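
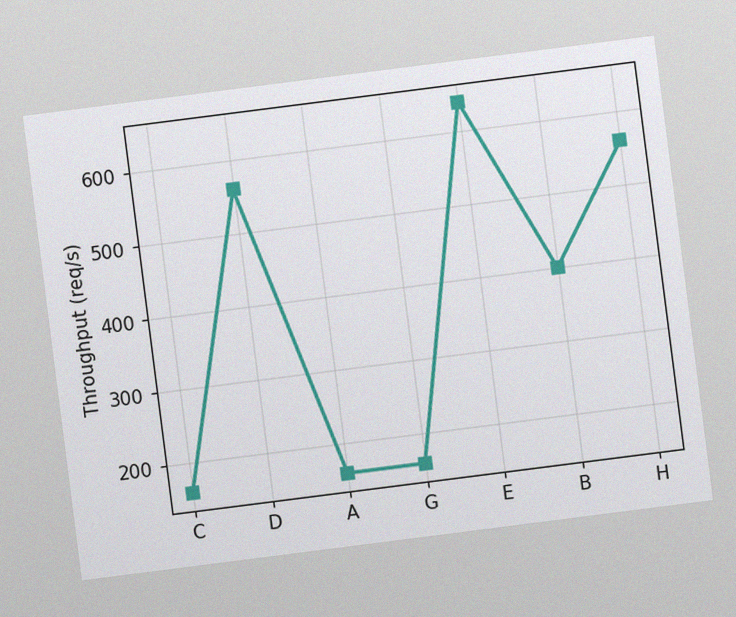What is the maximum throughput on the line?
The chart is tilted about 7° counter-clockwise, with some photo noise. The highest point is at E, and reading across to the y-axis gives 640req/s.

640req/s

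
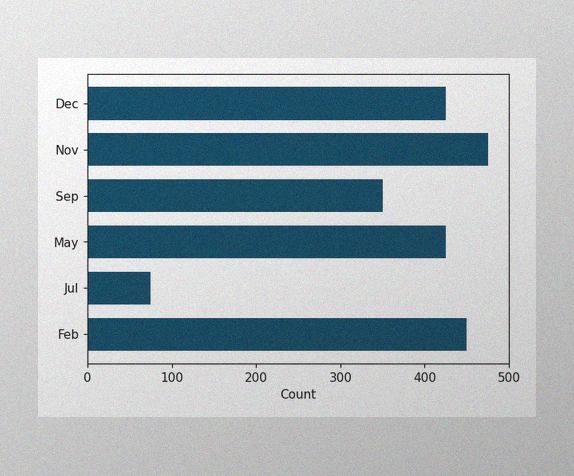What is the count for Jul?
The image has some photo noise and uneven lighting. Reading along the chart's x-axis, the Jul bar reaches 75.

75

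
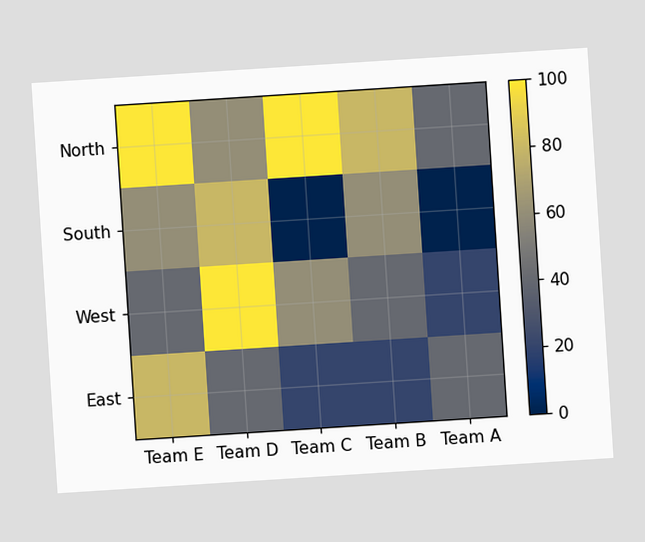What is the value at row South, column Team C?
0

The chart is tilted about 4° counter-clockwise. Matching cell (South, Team C) against the colorbar gives 0.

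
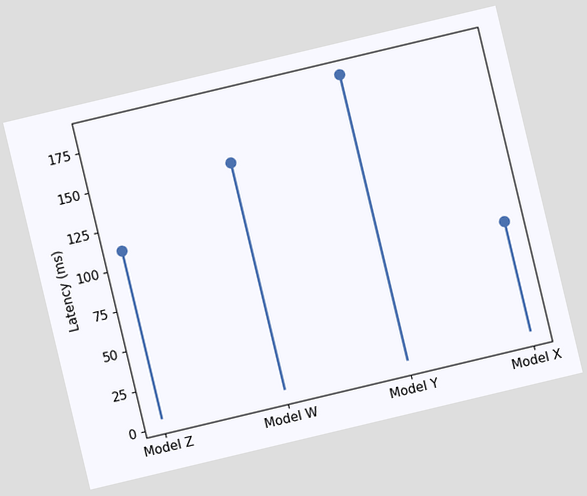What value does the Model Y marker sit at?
185ms

The chart is tilted about 13° counter-clockwise. The Model Y marker sits at 185ms.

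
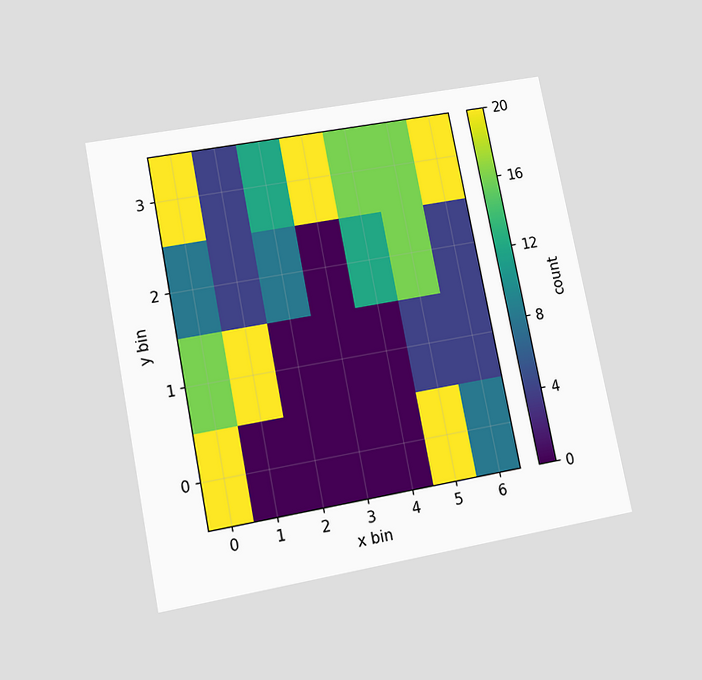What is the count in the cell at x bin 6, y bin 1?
The chart is tilted about 11° counter-clockwise and viewed at a slight angle. Matching the cell (6, 1) against the colorbar gives 4.

4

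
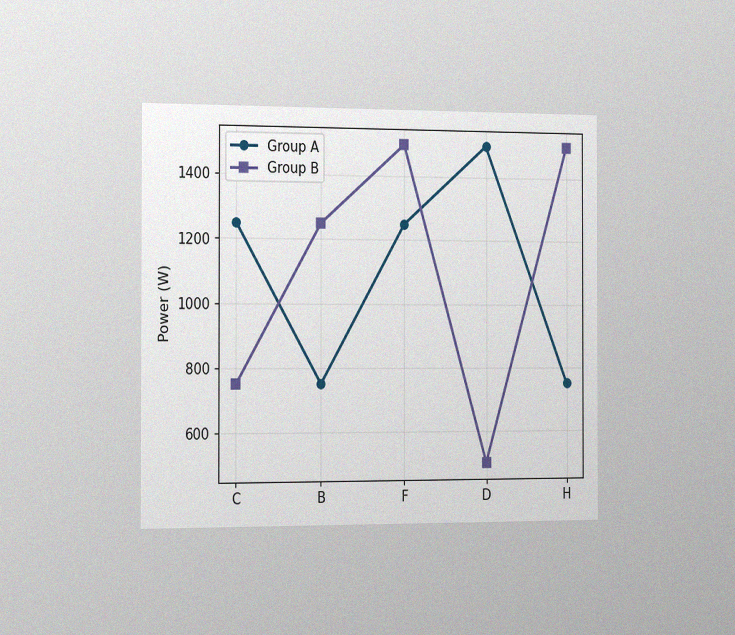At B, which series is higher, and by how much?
The chart is viewed slightly from the left, with some photo noise. At B, Group B sits above the other line by 500W.

Group B, by 500W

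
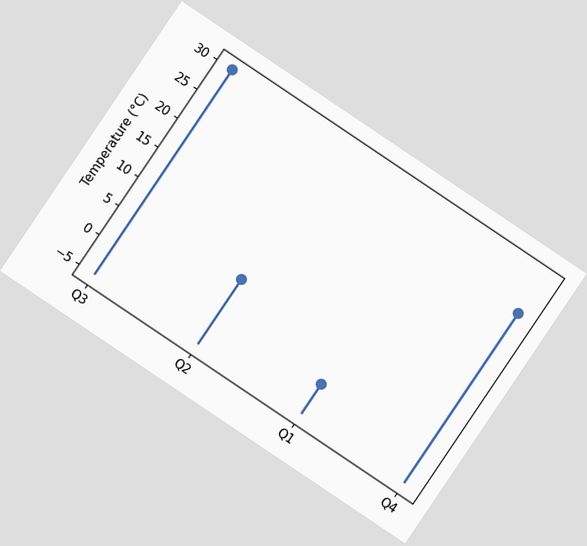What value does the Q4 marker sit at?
24°C

The chart is tilted about 34° clockwise. The Q4 marker sits at 24°C.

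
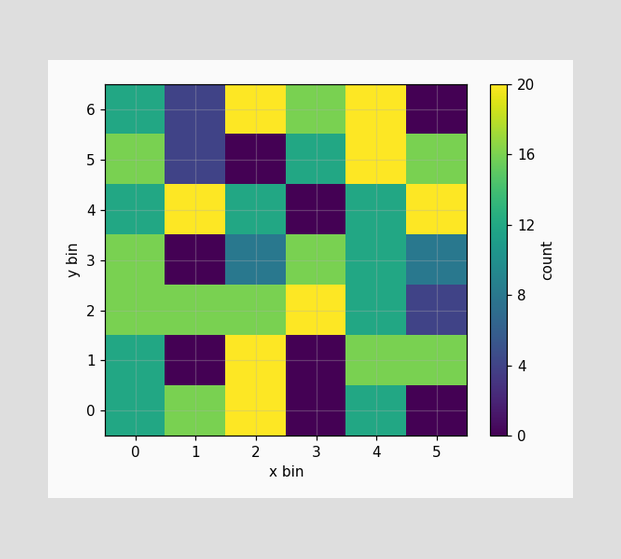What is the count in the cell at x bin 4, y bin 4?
Matching the cell (4, 4) against the colorbar gives 12.

12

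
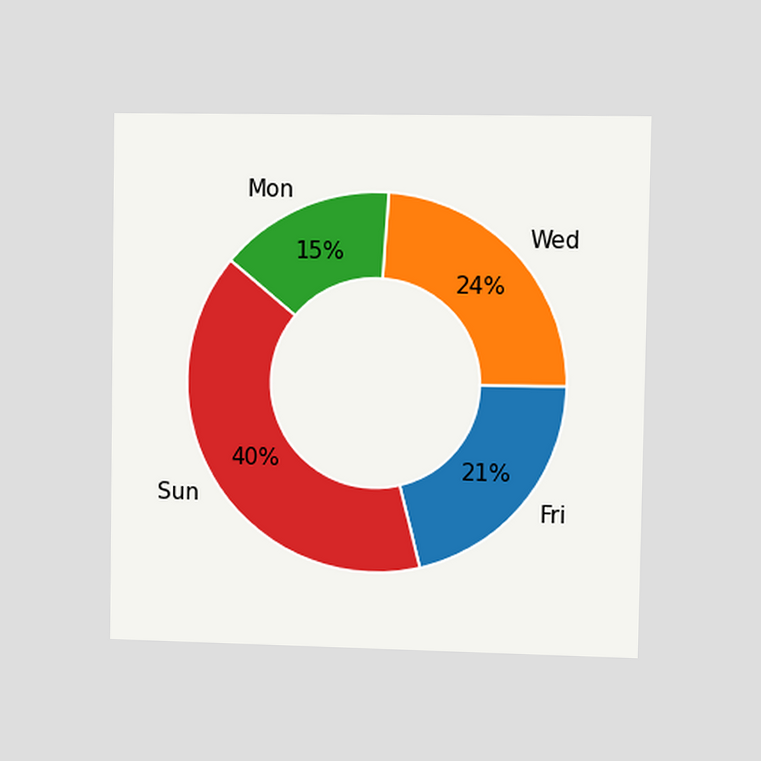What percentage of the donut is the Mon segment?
The chart is viewed at a slight angle. The Mon segment takes up 15% of the ring.

15%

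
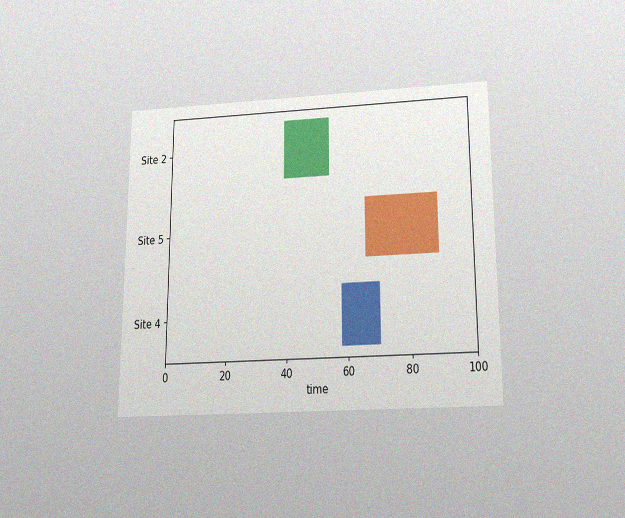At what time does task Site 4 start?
The chart is viewed slightly from below, with some photo noise. The Site 4 bar begins at t=58.

58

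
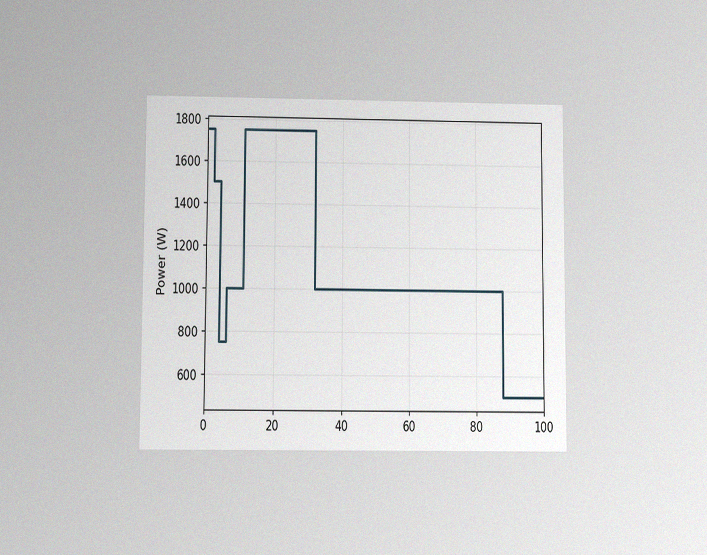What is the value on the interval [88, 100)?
500W

The chart is viewed at a slight angle, with some photo noise. On [88, 100) the step sits at 500W.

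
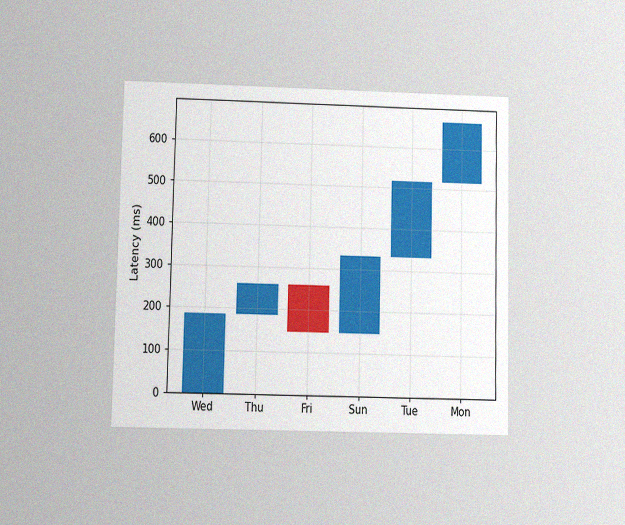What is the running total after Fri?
The chart is viewed at a slight angle, with some photo noise. After Fri the running total reaches 148ms.

148ms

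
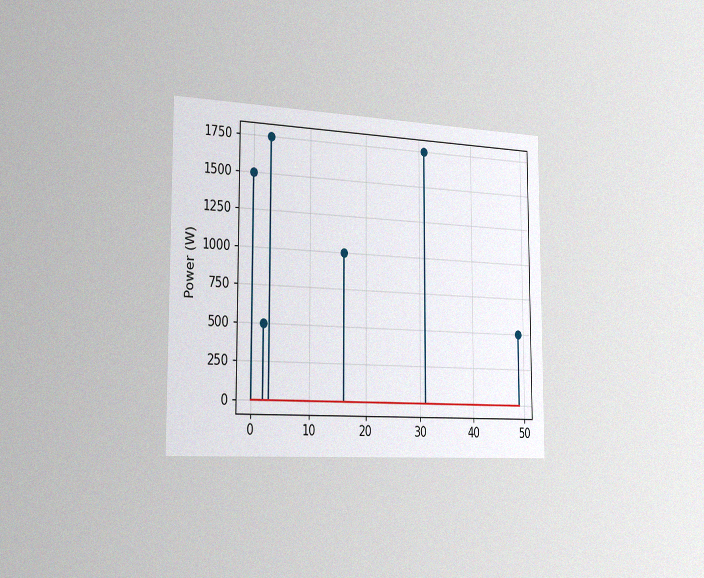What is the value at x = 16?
1000W

The chart is viewed slightly from the left, with some photo noise. The stem at x=16 reaches 1000W.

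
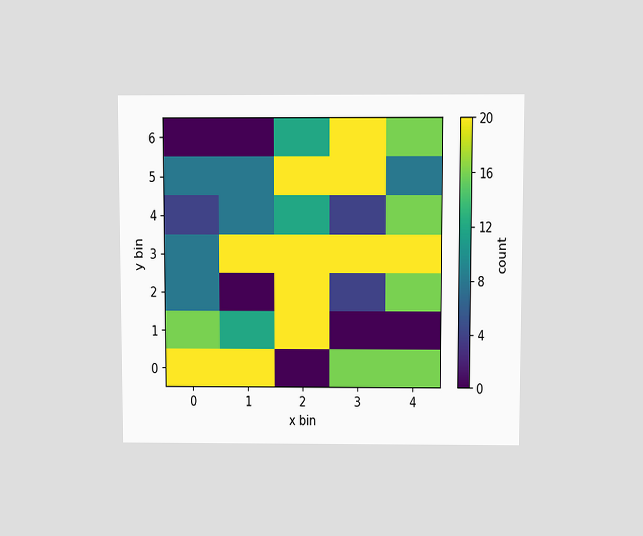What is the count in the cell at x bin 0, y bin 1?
16

The chart is viewed slightly from above. Matching the cell (0, 1) against the colorbar gives 16.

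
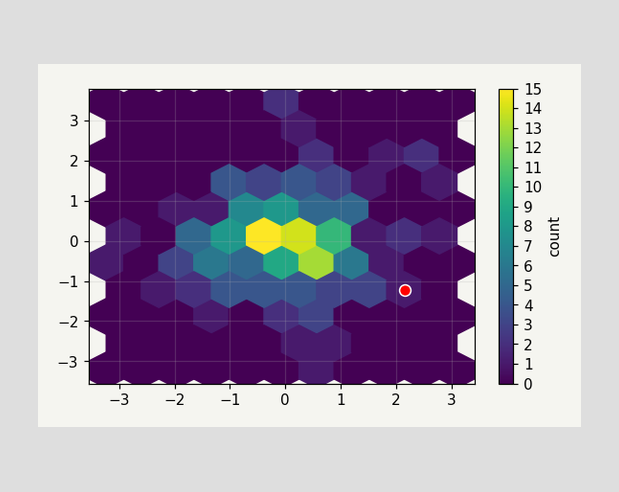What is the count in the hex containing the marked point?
1

The marked hex reads 1 on the colorbar.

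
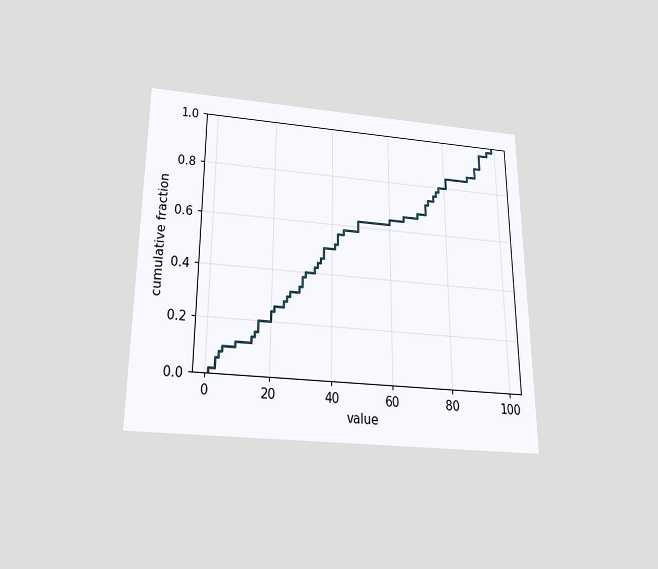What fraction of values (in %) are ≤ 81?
84%

The chart is viewed slightly from below. At x=81 the ECDF step is at 84%.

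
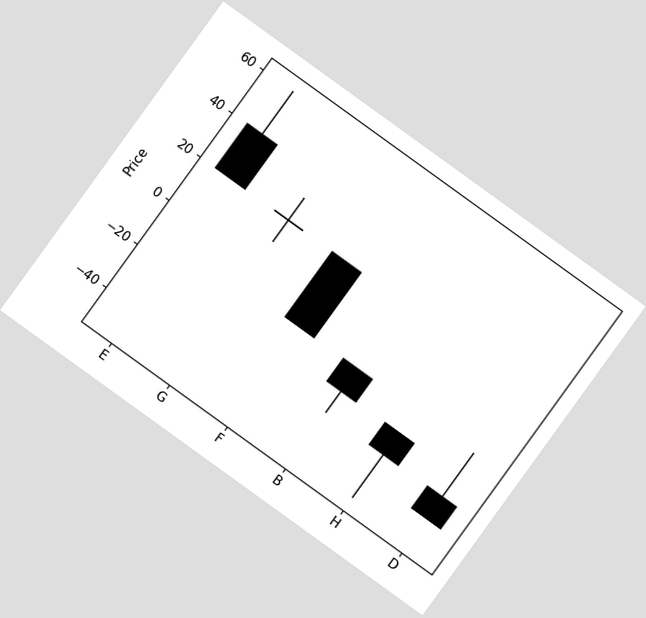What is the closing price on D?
The chart is tilted about 36° clockwise. The D candle closes at -40.

-40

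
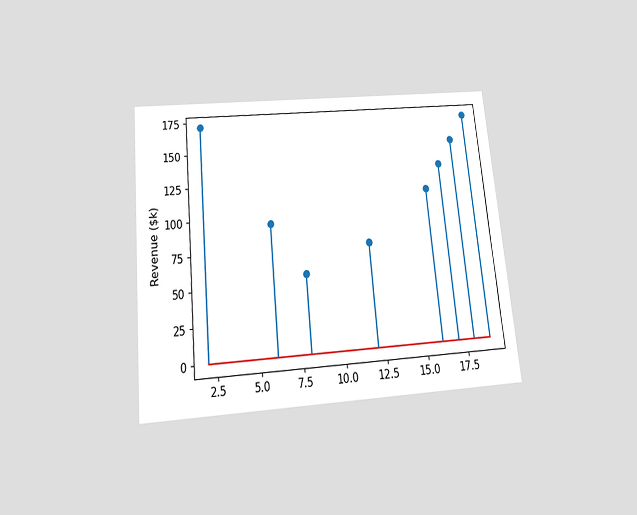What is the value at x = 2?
The chart is tilted about 5° counter-clockwise and viewed slightly from below. The stem at x=2 reaches $171k.

$171k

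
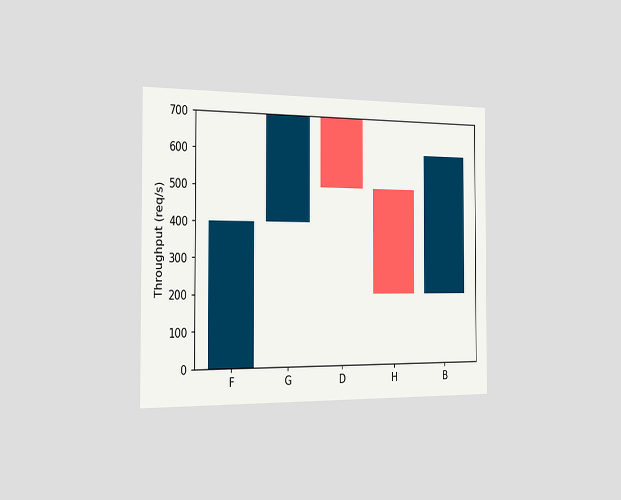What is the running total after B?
600req/s

The chart is viewed slightly from the left. After B the running total reaches 600req/s.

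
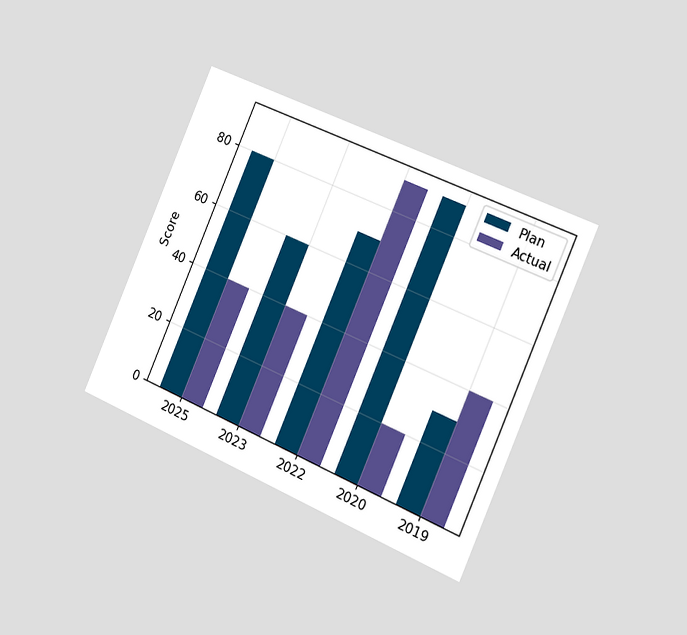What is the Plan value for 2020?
90

The chart is tilted about 23° clockwise and viewed slightly from the right. The Plan bar at 2020 reaches 90 on the y-axis.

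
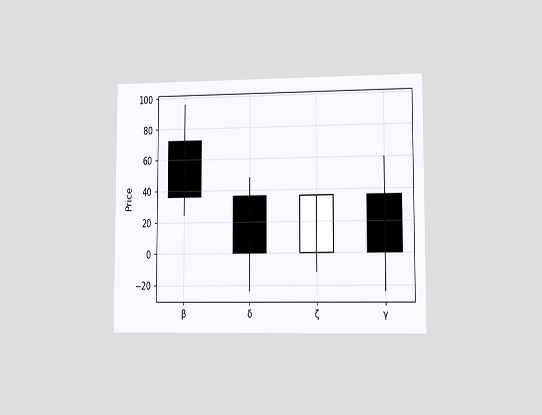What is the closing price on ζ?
36

The chart is viewed slightly from the right. The ζ candle closes at 36.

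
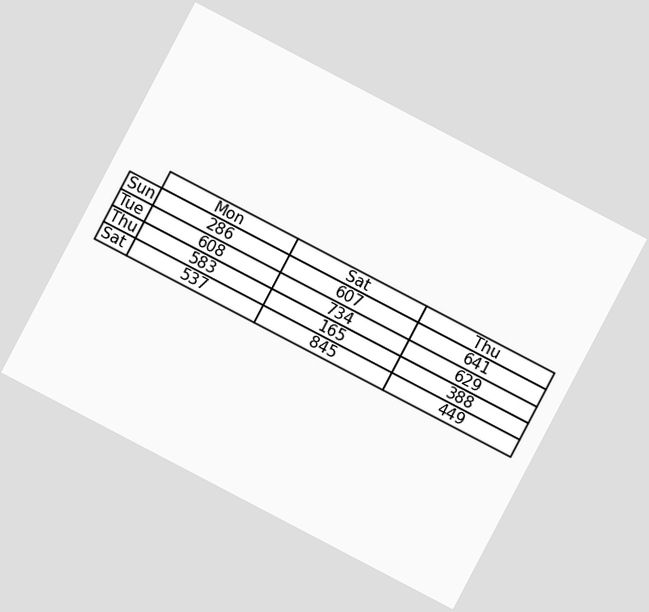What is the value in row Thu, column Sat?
165

The chart is tilted about 28° clockwise. The (Thu, Sat) cell reads 165.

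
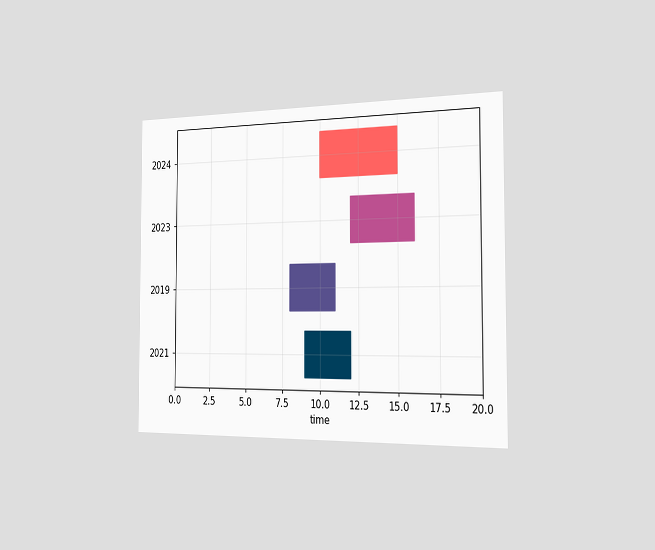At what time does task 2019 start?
The chart is viewed slightly from the right. The 2019 bar begins at t=8.

8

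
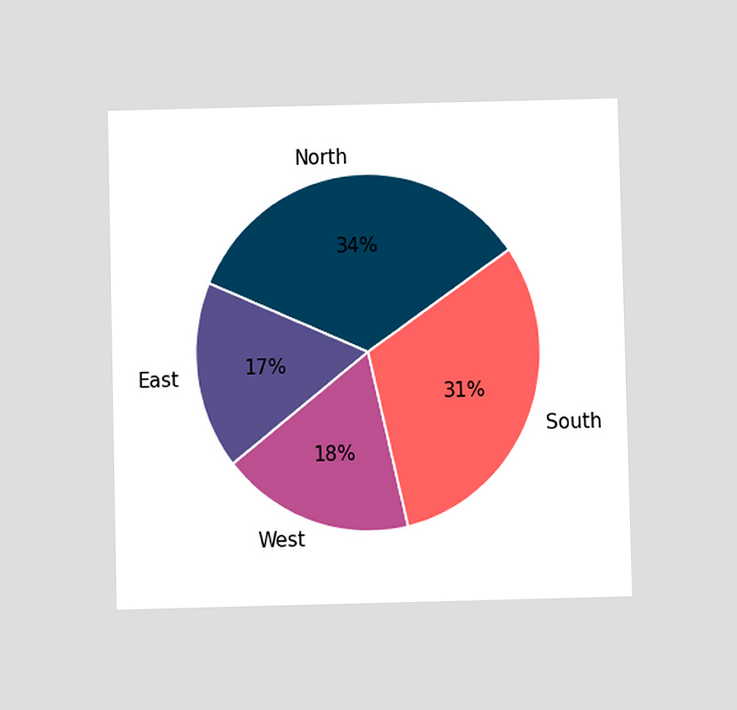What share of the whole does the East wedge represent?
The chart is viewed at a slight angle. The East slice takes up 17% of the pie.

17%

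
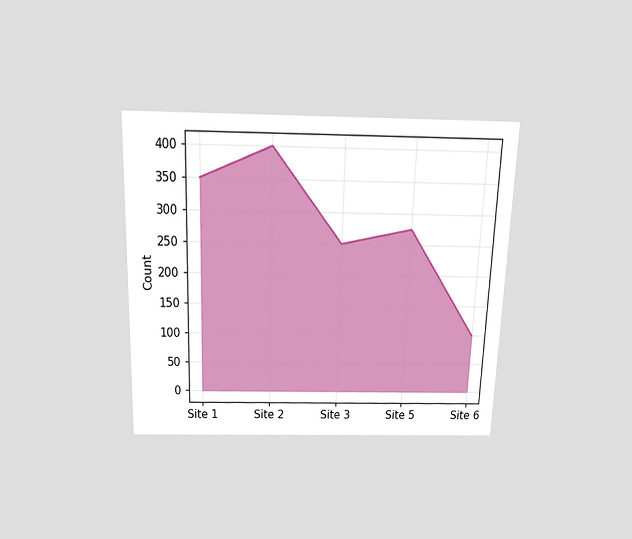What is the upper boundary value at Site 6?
The chart is viewed slightly from above. At Site 6 the upper boundary is at 100.

100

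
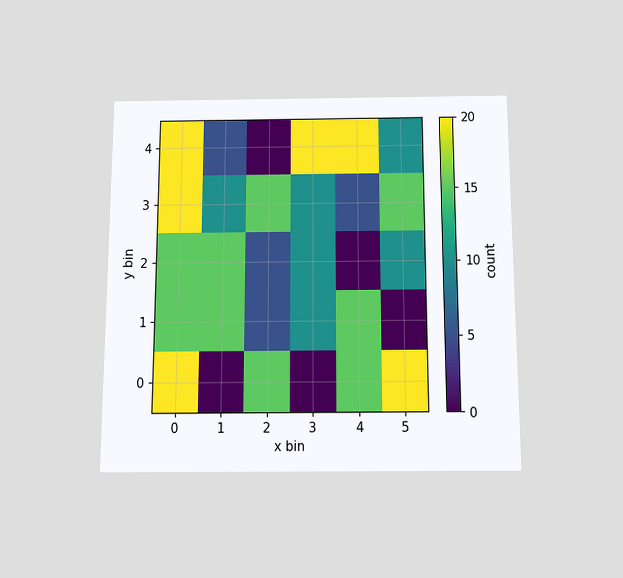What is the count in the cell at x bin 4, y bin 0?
The chart is viewed slightly from below. Matching the cell (4, 0) against the colorbar gives 15.

15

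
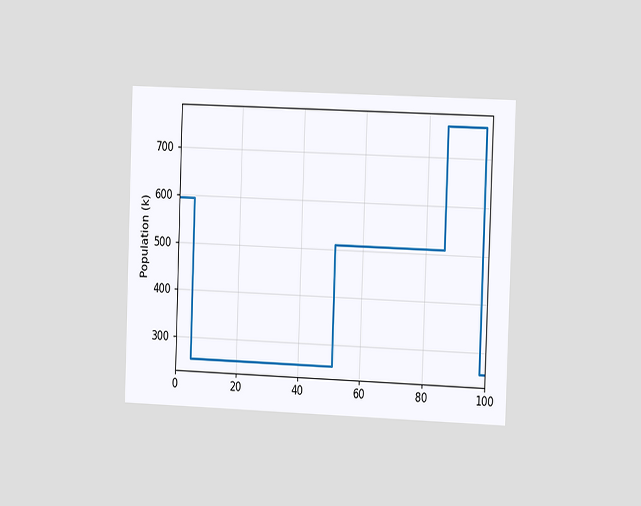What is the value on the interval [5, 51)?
255k

The chart is tilted about 2° clockwise and viewed slightly from the right. On [5, 51) the step sits at 255k.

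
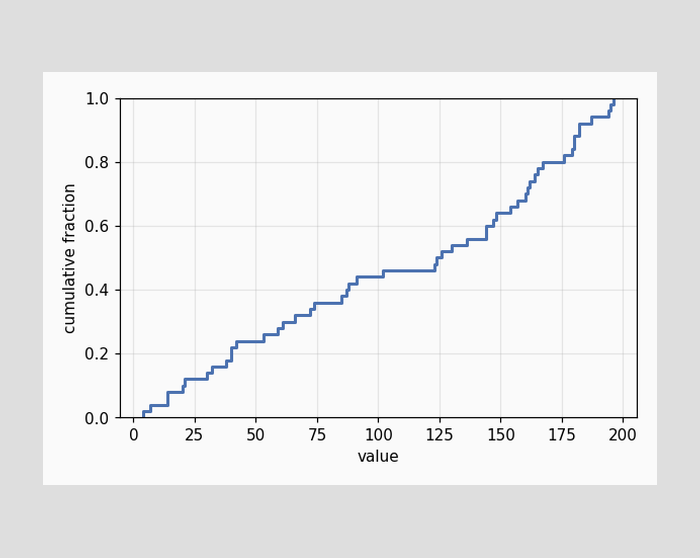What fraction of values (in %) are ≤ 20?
At x=20 the ECDF step is at 10%.

10%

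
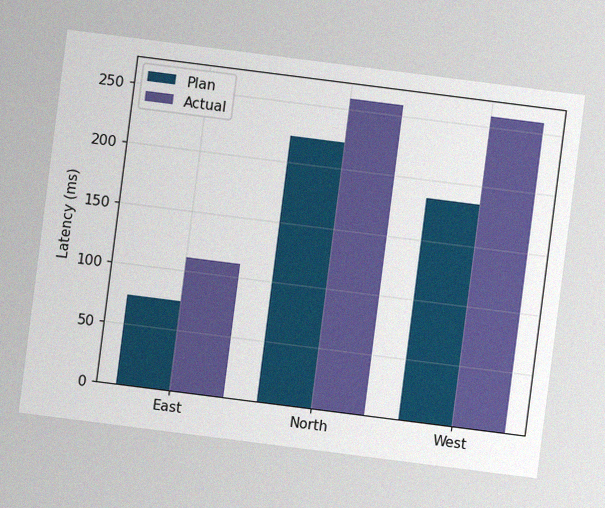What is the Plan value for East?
The chart is tilted about 7° clockwise, with some photo noise. The Plan bar at East reaches 74ms on the y-axis.

74ms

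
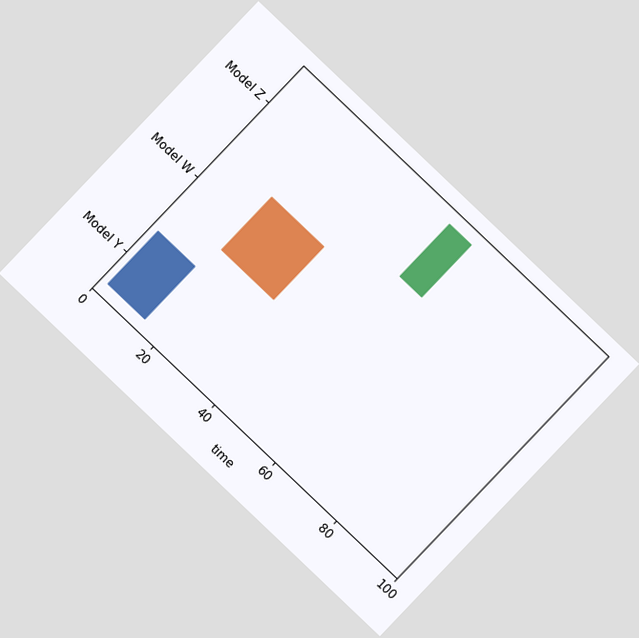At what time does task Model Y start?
2

The chart is tilted about 44° clockwise. The Model Y bar begins at t=2.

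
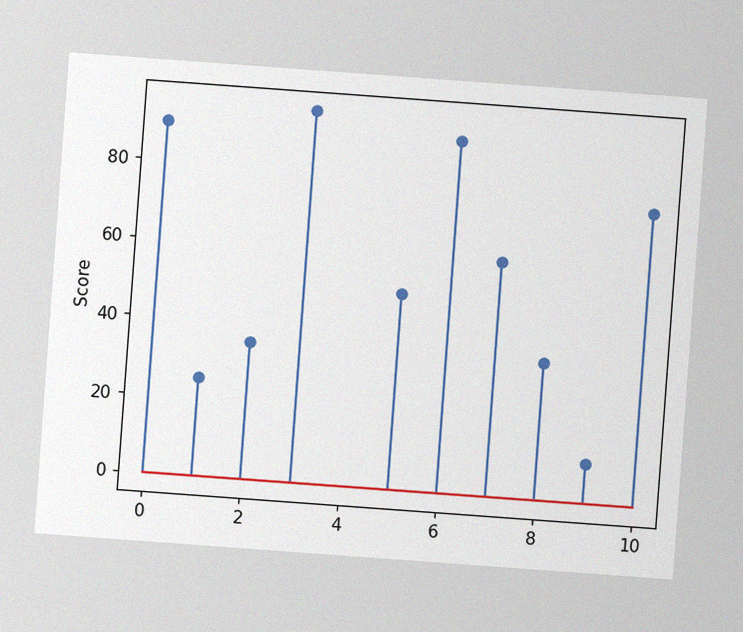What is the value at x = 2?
The chart is tilted about 4° clockwise, with some photo noise. The stem at x=2 reaches 35.

35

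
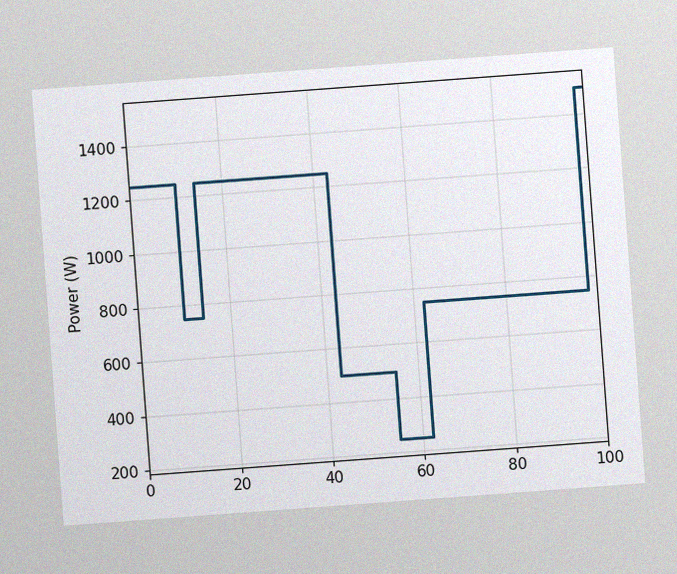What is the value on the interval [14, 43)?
1250W

The chart is tilted about 4° counter-clockwise, with some photo noise. On [14, 43) the step sits at 1250W.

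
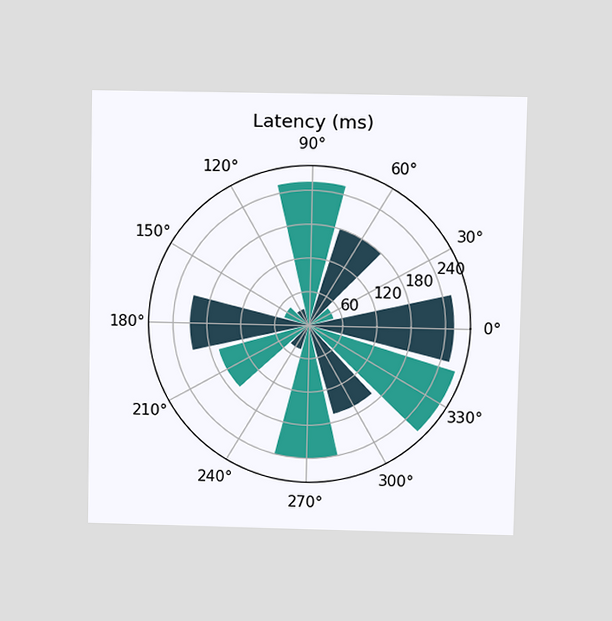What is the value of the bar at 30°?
The chart is viewed at a slight angle. The bar at 30° reaches 45ms on the radial axis.

45ms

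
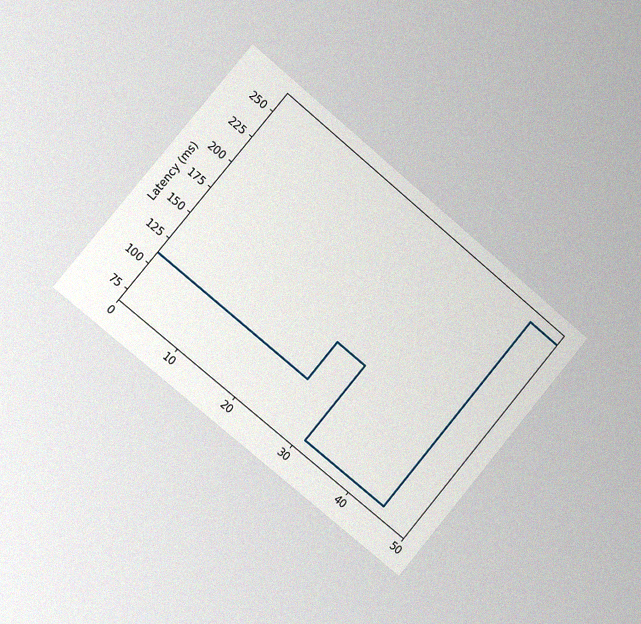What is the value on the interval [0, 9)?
111ms

The chart is tilted about 40° clockwise and viewed at a slight angle, with some photo noise. On [0, 9) the step sits at 111ms.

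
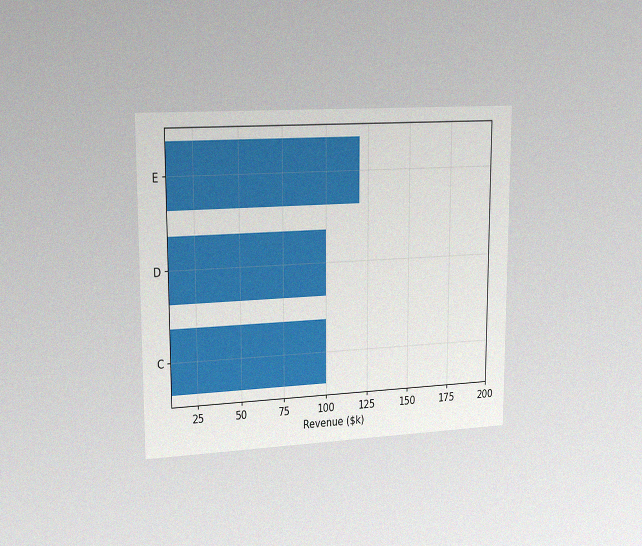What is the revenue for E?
The chart is viewed slightly from the left, with some photo noise. Reading along the chart's x-axis, the E bar reaches $120k.

$120k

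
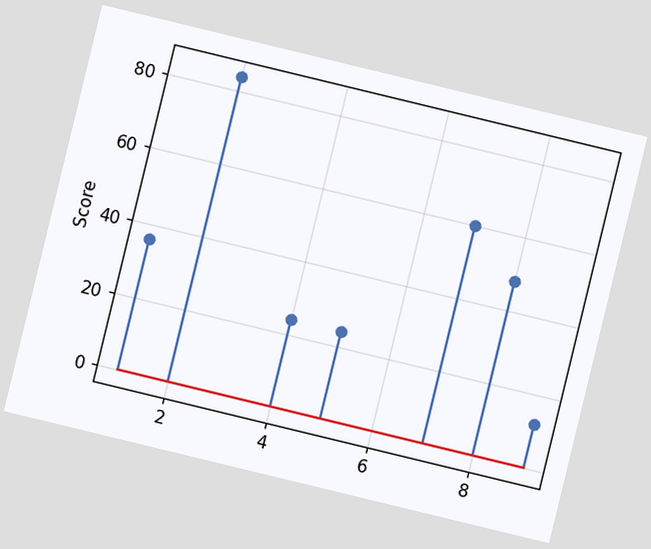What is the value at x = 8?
48

The chart is tilted about 14° clockwise. The stem at x=8 reaches 48.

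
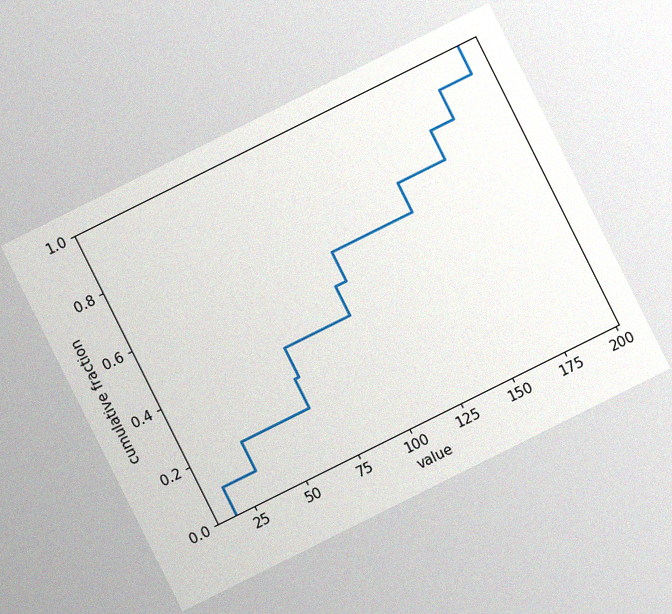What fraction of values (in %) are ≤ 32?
The chart is tilted about 26° counter-clockwise, with some photo noise. At x=32 the ECDF step is at 20%.

20%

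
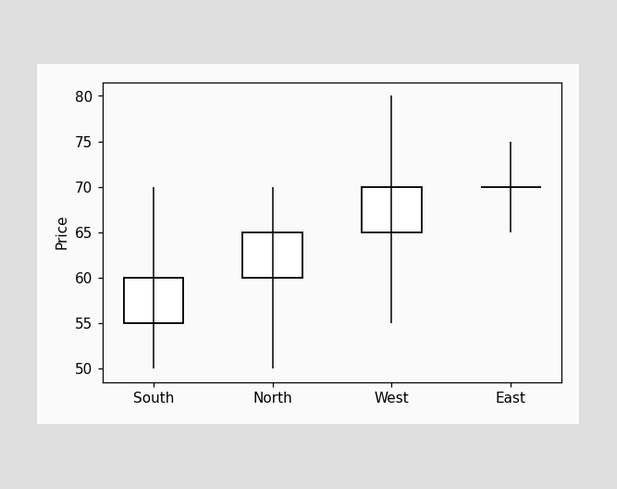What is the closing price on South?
The South candle closes at 60.

60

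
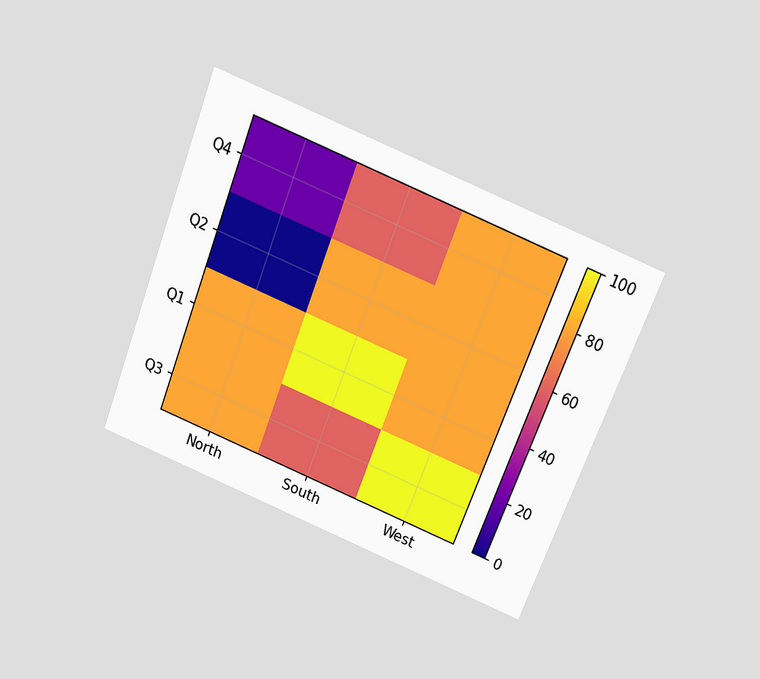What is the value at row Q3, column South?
The chart is tilted about 21° clockwise and viewed slightly from above. Matching cell (Q3, South) against the colorbar gives 60.

60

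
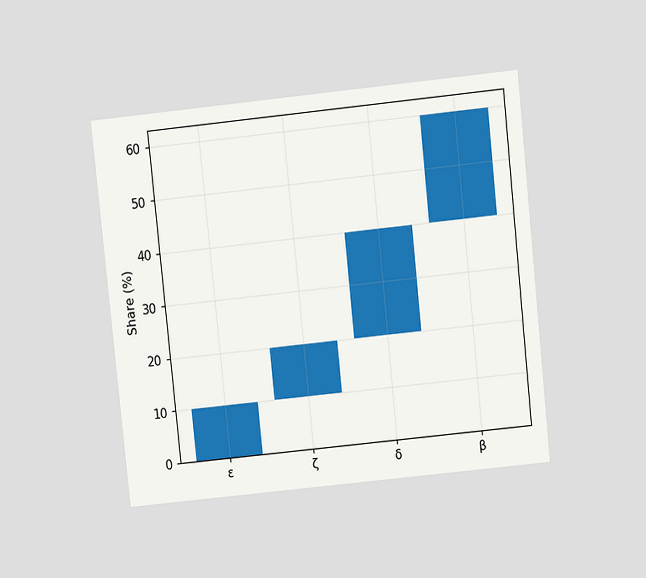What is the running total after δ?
40%

The chart is tilted about 6° counter-clockwise and viewed slightly from above. After δ the running total reaches 40%.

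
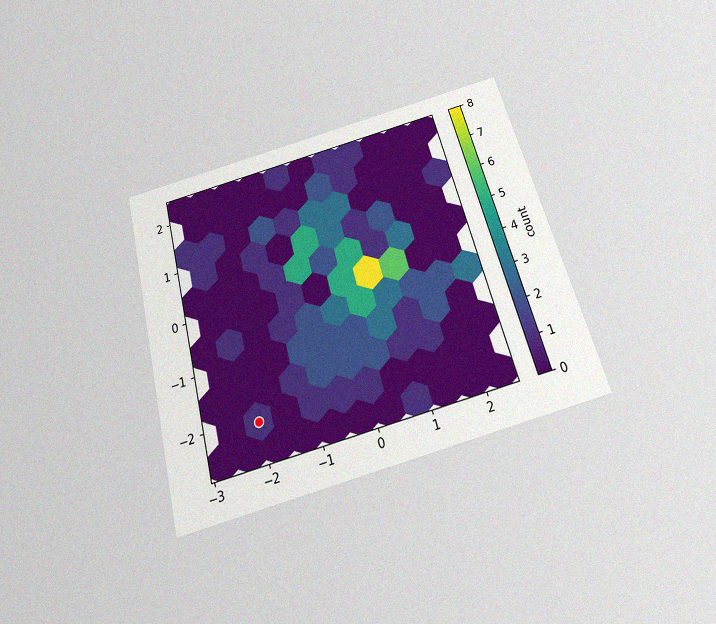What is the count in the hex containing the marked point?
1

The chart is tilted about 15° counter-clockwise and viewed slightly from below, with some photo noise. The marked hex reads 1 on the colorbar.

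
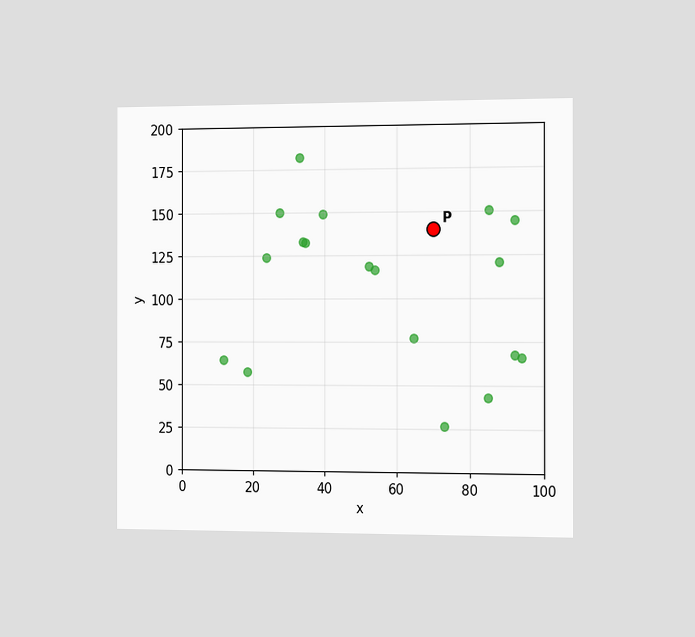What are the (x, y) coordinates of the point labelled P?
The chart is viewed slightly from the right. Following the gridlines from P to each axis, P sits at (70, 140).

(70, 140)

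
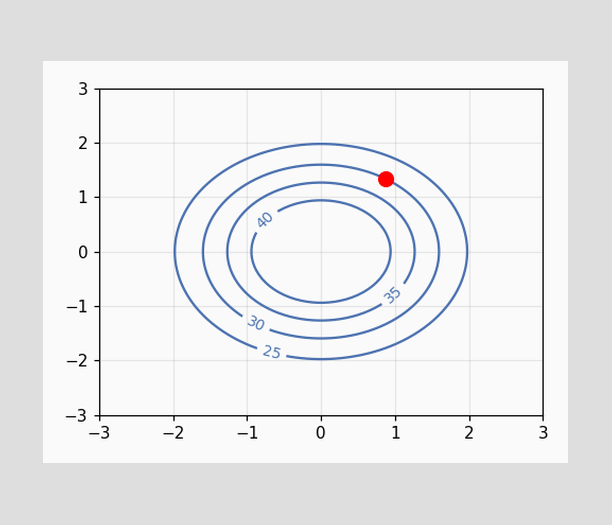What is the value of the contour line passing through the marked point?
30

The marked point sits on the contour labelled 30.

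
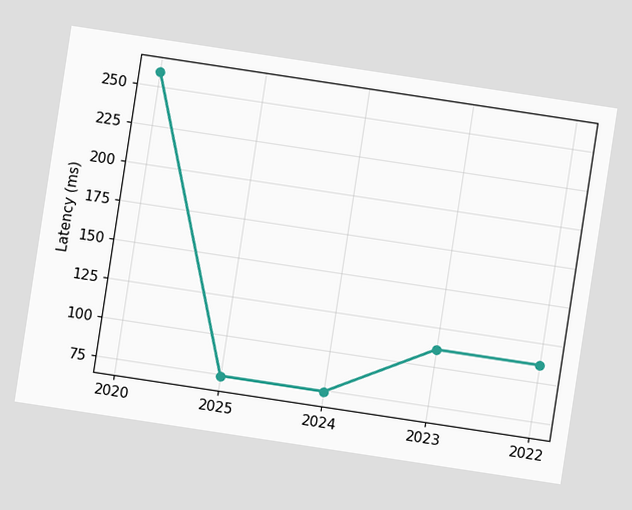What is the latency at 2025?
74ms

The chart is tilted about 9° clockwise. At 2025, the line is at 74ms.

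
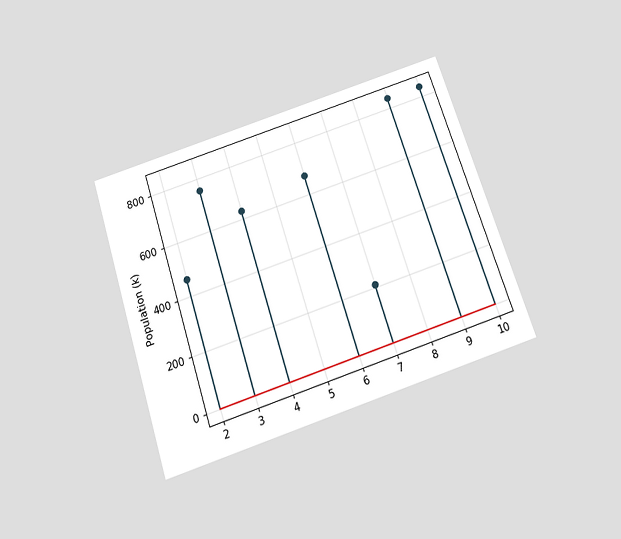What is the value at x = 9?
840k

The chart is tilted about 18° counter-clockwise and viewed slightly from below. The stem at x=9 reaches 840k.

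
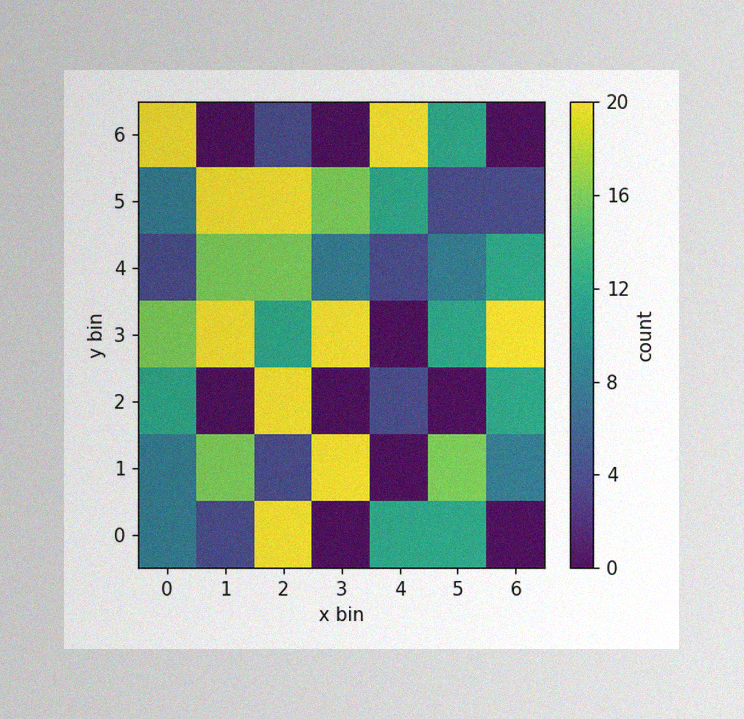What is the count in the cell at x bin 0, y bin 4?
4

The image has some photo noise and uneven lighting. Matching the cell (0, 4) against the colorbar gives 4.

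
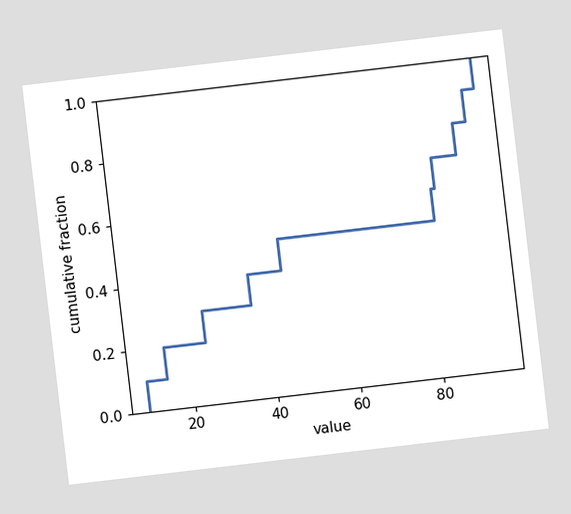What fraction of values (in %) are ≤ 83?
70%

The chart is tilted about 7° counter-clockwise. At x=83 the ECDF step is at 70%.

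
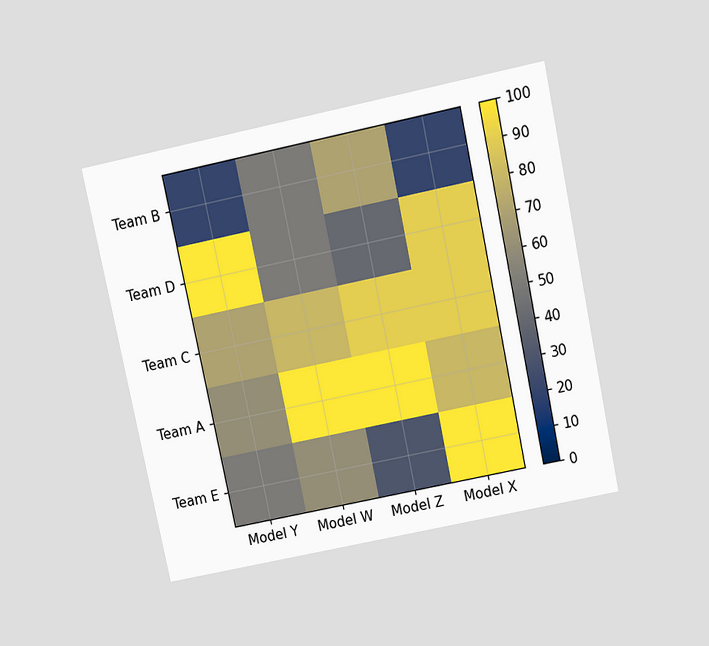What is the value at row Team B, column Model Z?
70

The chart is tilted about 12° counter-clockwise and viewed slightly from above. Matching cell (Team B, Model Z) against the colorbar gives 70.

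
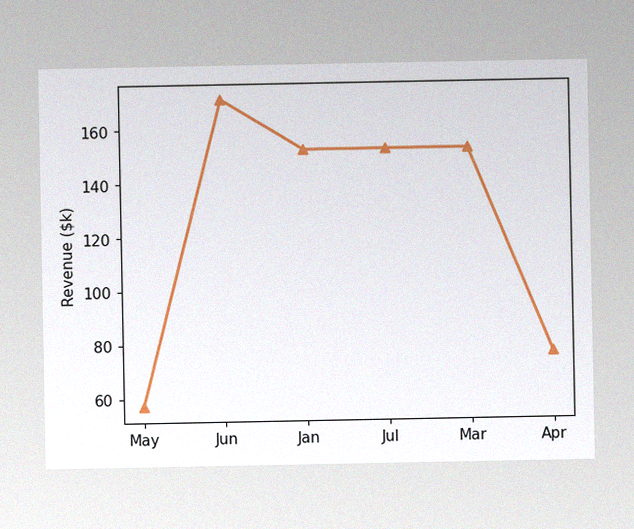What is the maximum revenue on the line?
$171k

The image has some photo noise and uneven lighting. The highest point is at Jun, and reading across to the y-axis gives $171k.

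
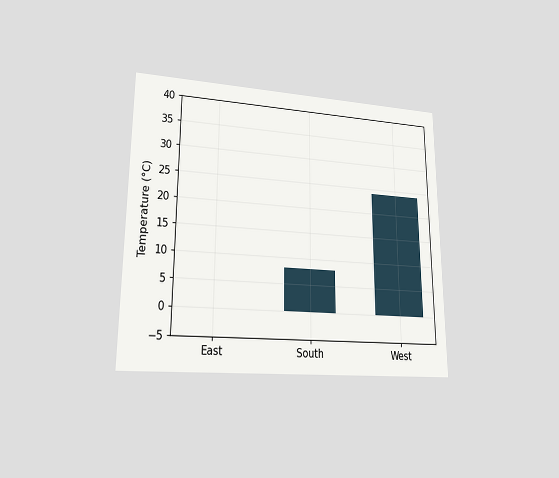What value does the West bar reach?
The chart is viewed at a slight angle. Reading along the chart's y-axis, the West bar reaches 24°C.

24°C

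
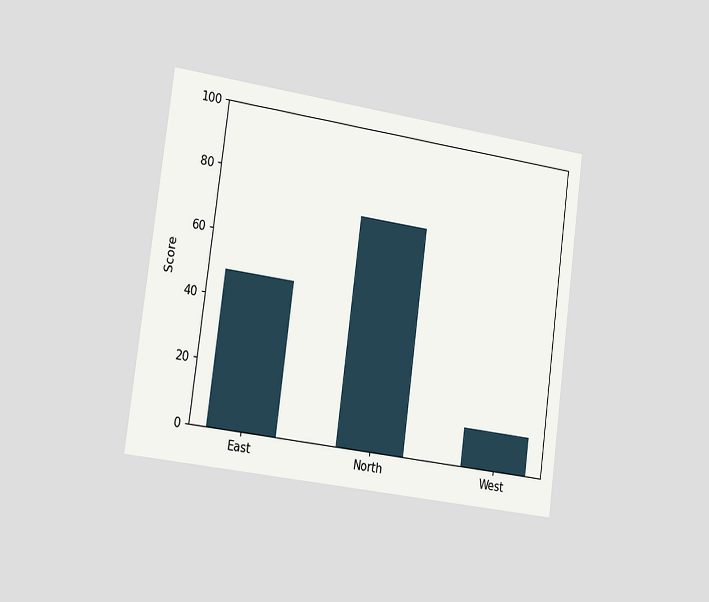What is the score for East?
The chart is tilted about 8° clockwise and viewed slightly from the left. Reading along the chart's y-axis, the East bar reaches 48.

48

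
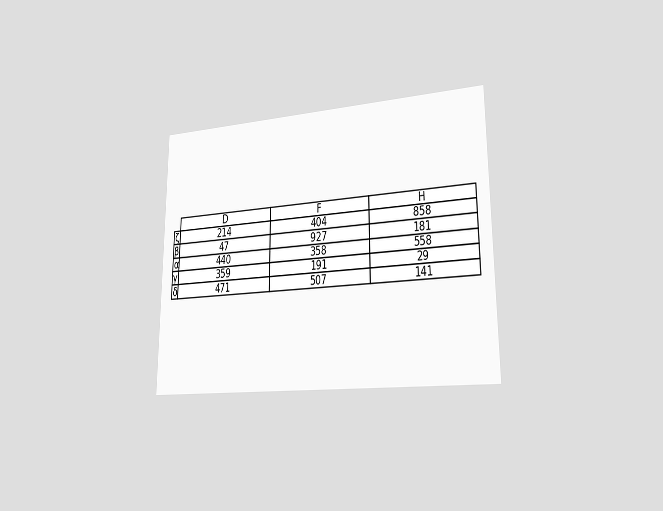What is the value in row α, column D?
440

The chart is viewed slightly from the right. The (α, D) cell reads 440.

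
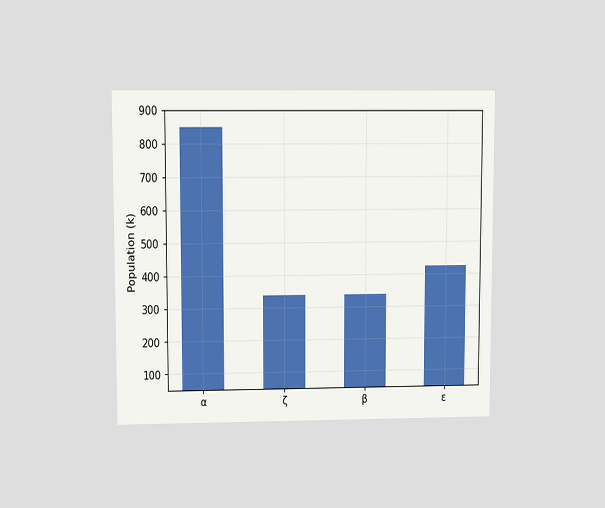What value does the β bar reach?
340k

The chart is viewed at a slight angle. Reading along the chart's y-axis, the β bar reaches 340k.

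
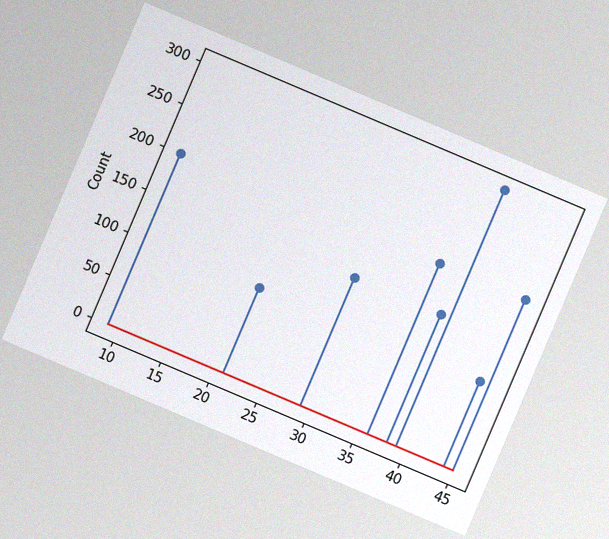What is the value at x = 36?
200

The chart is tilted about 23° clockwise, with some photo noise. The stem at x=36 reaches 200.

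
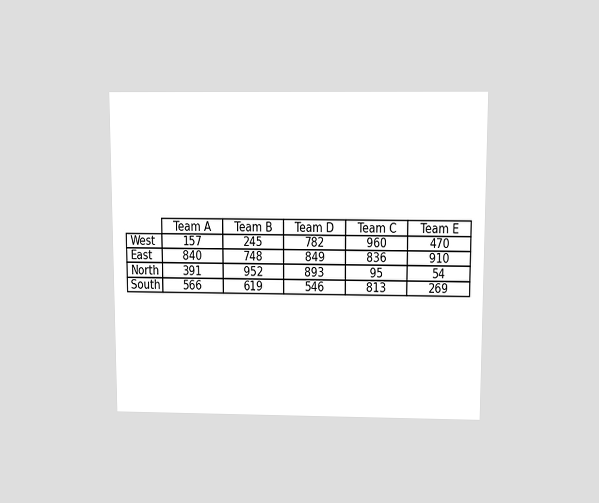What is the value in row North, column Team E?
54

The chart is viewed slightly from above. The (North, Team E) cell reads 54.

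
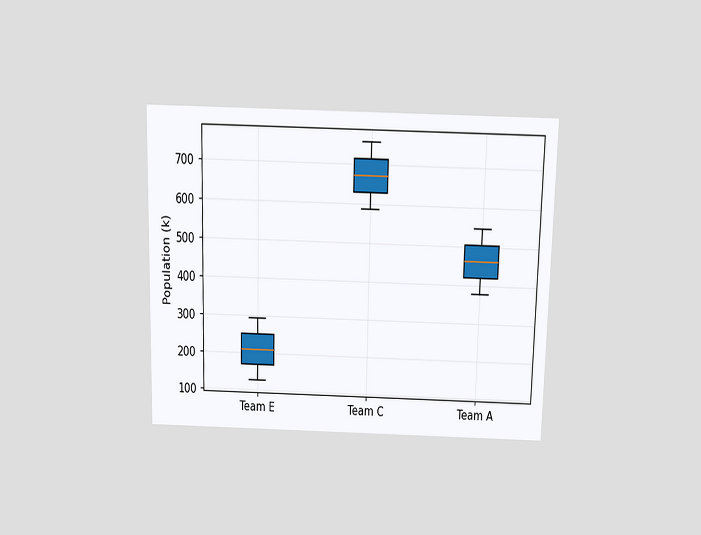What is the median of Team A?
The chart is viewed slightly from above. The median line in the Team A box sits at 462k.

462k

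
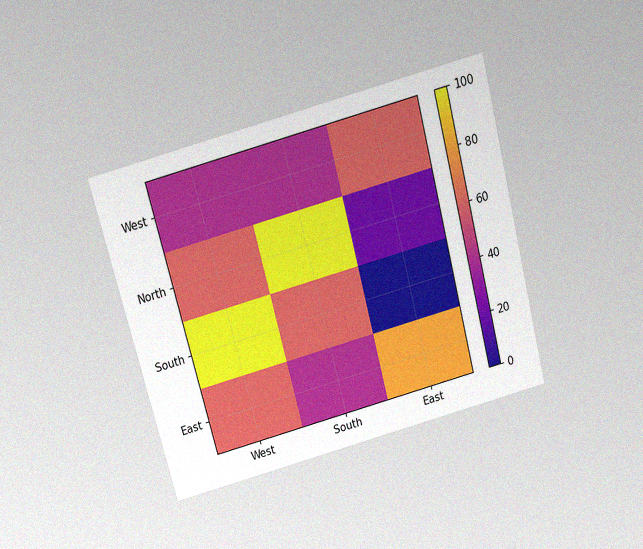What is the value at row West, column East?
The chart is tilted about 15° counter-clockwise and viewed slightly from above, with some photo noise. Matching cell (West, East) against the colorbar gives 60.

60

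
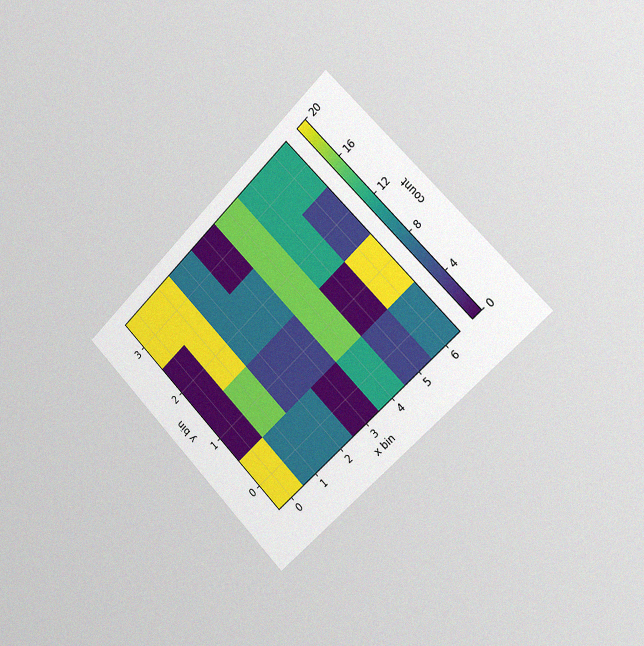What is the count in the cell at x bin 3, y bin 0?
0

The chart is tilted about 45° counter-clockwise and viewed slightly from the right, with some photo noise. Matching the cell (3, 0) against the colorbar gives 0.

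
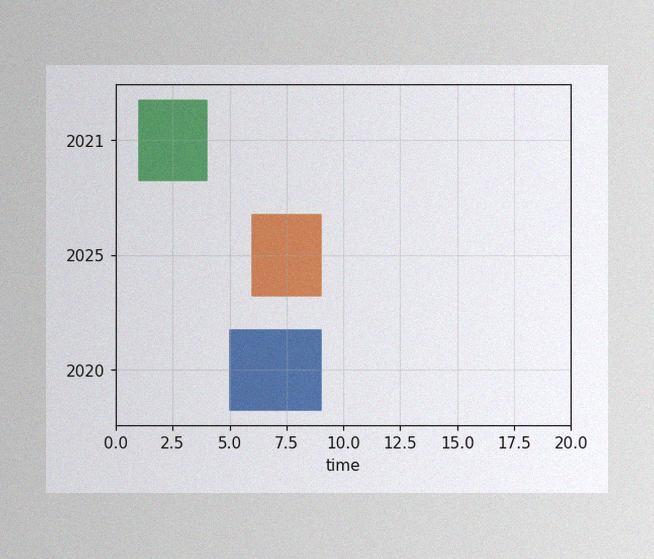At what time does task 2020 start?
The image has some photo noise and uneven lighting. The 2020 bar begins at t=5.

5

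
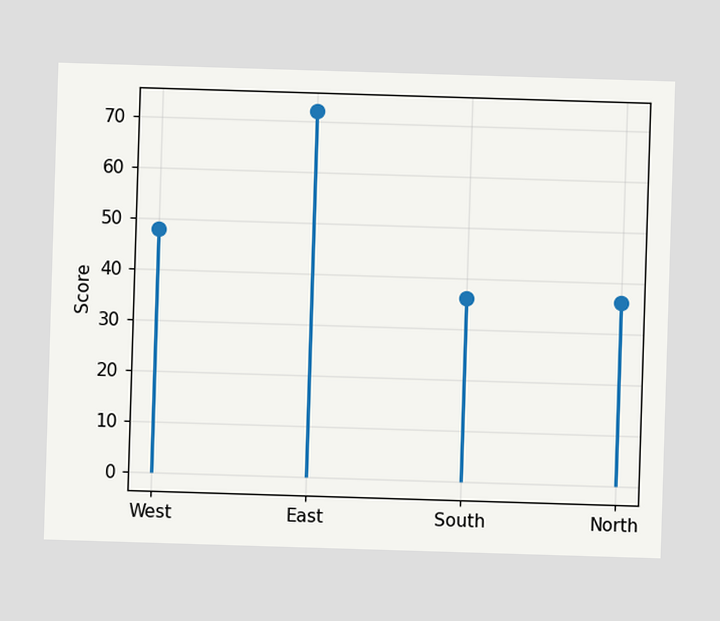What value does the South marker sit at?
36

The South marker sits at 36.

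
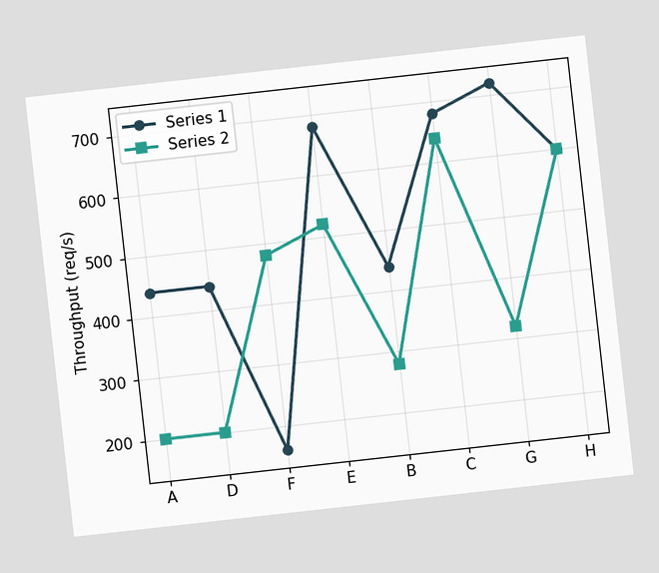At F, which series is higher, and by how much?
The chart is tilted about 6° counter-clockwise. At F, Series 2 sits above the other line by 320req/s.

Series 2, by 320req/s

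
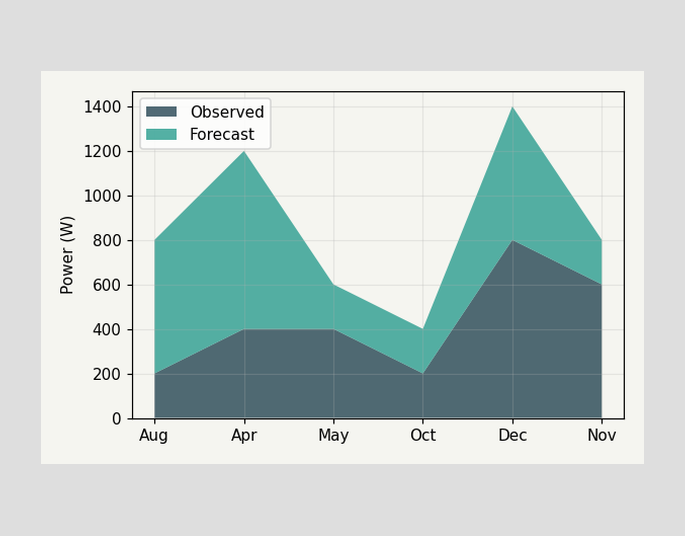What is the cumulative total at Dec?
1400W

The stacked total at Dec reaches 1400W.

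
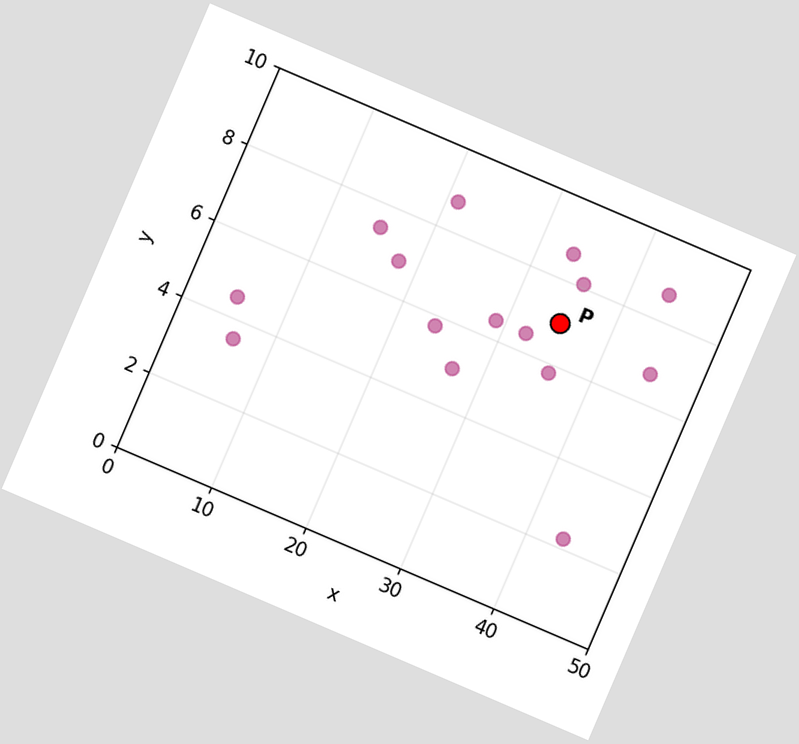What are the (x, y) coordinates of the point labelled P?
The chart is tilted about 23° clockwise. Following the gridlines from P to each axis, P sits at (35, 7).

(35, 7)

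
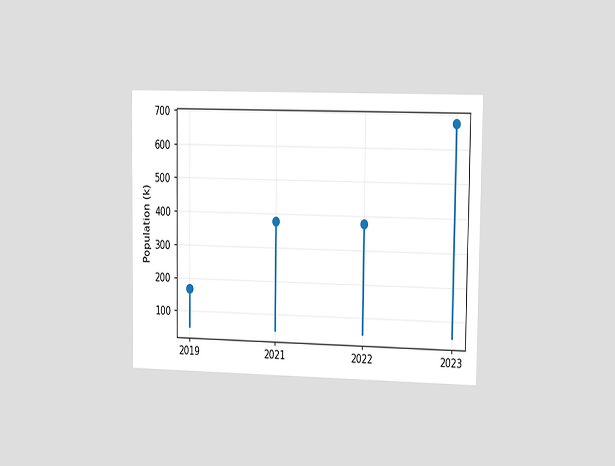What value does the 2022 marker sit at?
The chart is viewed slightly from the right. The 2022 marker sits at 378k.

378k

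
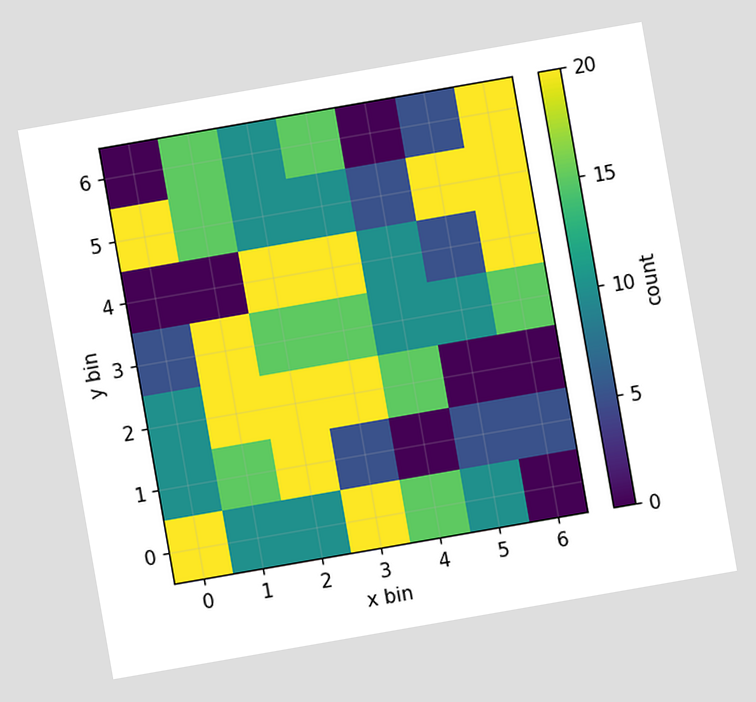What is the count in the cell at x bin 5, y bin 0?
10

The chart is tilted about 10° counter-clockwise. Matching the cell (5, 0) against the colorbar gives 10.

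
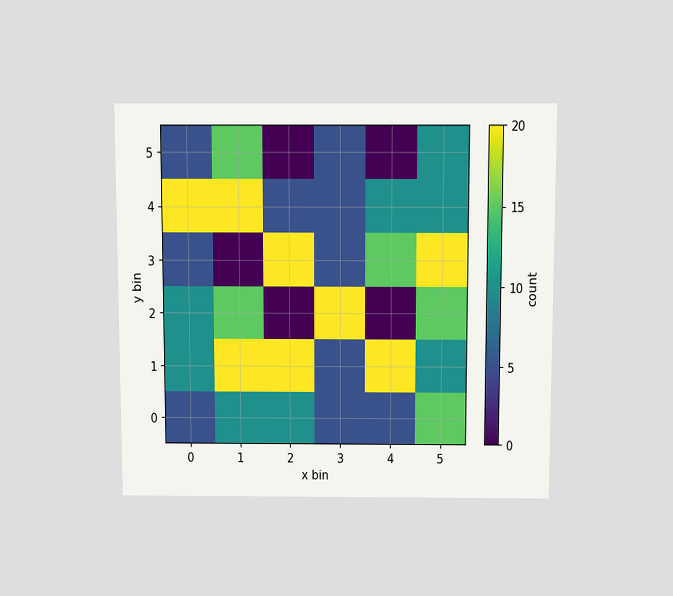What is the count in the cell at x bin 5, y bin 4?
10

The chart is viewed slightly from above. Matching the cell (5, 4) against the colorbar gives 10.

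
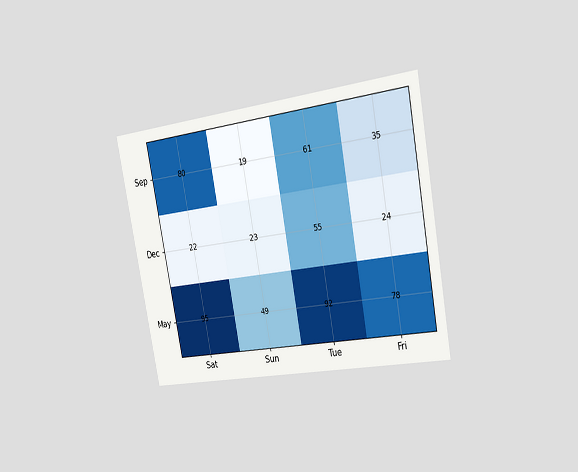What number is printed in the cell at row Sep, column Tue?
The chart is tilted about 11° counter-clockwise and viewed slightly from the right. The (Sep, Tue) cell reads 61.

61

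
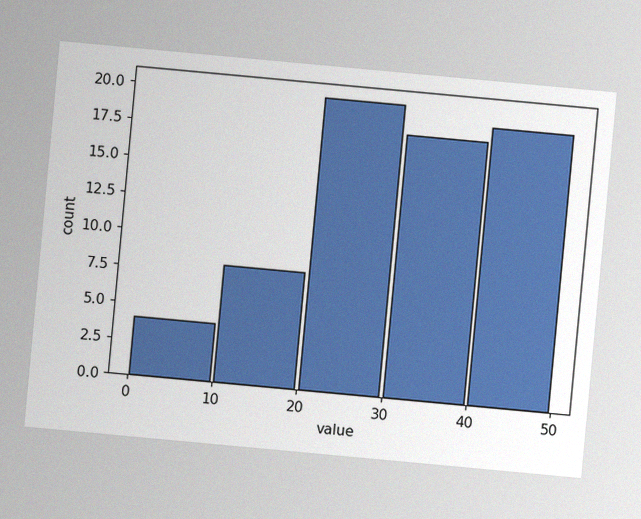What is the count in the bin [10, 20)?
The chart is tilted about 5° clockwise, with some photo noise. The [10, 20) bin has height 8.

8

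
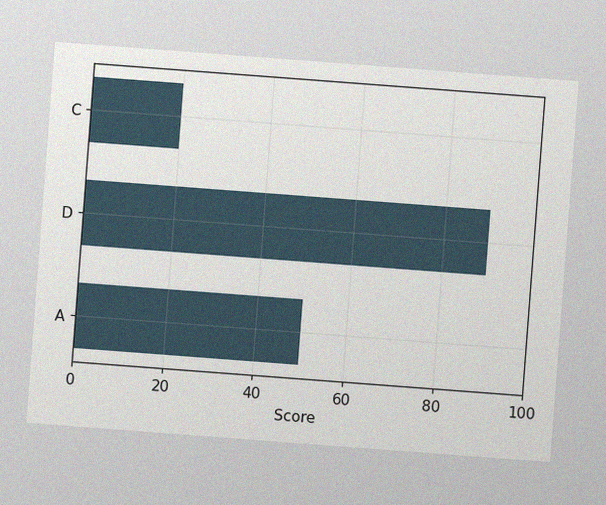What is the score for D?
90

The chart is tilted about 4° clockwise, with some photo noise. Reading along the chart's x-axis, the D bar reaches 90.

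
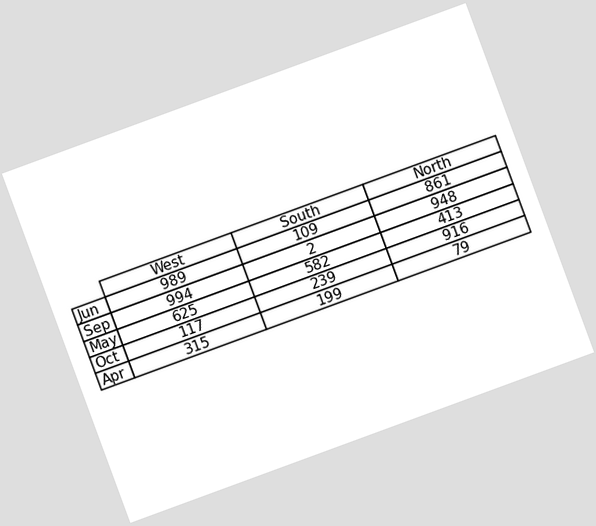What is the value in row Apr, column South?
199

The chart is tilted about 20° counter-clockwise. The (Apr, South) cell reads 199.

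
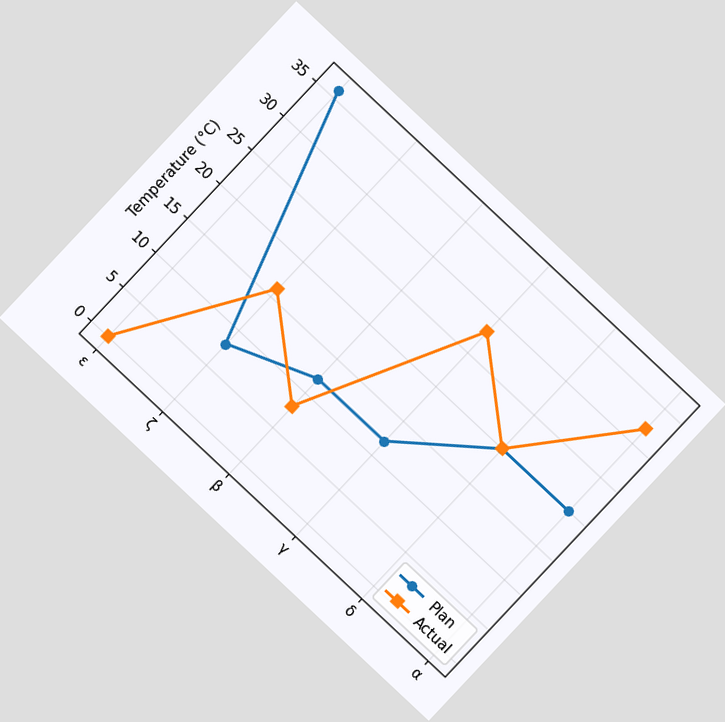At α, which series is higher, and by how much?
Actual, by 12°C

The chart is tilted about 43° clockwise. At α, Actual sits above the other line by 12°C.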